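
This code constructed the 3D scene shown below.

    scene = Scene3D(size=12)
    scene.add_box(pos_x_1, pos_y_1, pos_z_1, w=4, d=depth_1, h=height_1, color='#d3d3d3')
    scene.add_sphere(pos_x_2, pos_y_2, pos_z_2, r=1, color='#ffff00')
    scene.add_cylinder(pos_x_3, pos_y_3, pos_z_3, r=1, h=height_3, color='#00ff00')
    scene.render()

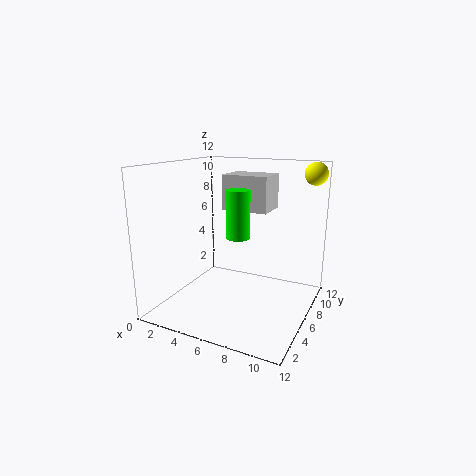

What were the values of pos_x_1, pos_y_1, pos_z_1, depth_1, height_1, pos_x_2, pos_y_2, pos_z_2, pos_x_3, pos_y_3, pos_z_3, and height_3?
pos_x_1 = 4, pos_y_1 = 7, pos_z_1 = 8, depth_1 = 3, height_1 = 3, pos_x_2 = 11, pos_y_2 = 11, pos_z_2 = 11, pos_x_3 = 6, pos_y_3 = 6, pos_z_3 = 6, height_3 = 4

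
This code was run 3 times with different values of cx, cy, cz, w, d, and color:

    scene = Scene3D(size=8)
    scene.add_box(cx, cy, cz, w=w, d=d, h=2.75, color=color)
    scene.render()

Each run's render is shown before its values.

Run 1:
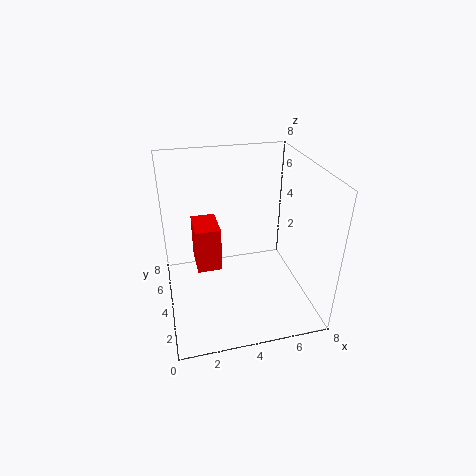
cx = 1.75
cy = 5
cz = 1.25
w = 1.5
d = 2.25
color = 'red'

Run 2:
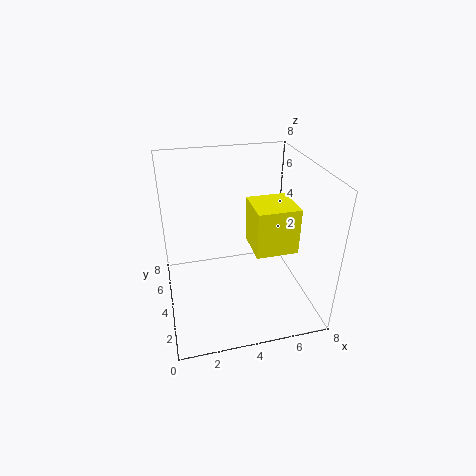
cx = 5
cy = 3.5
cz = 2.75
w = 2.5
d = 2.5
color = 'yellow'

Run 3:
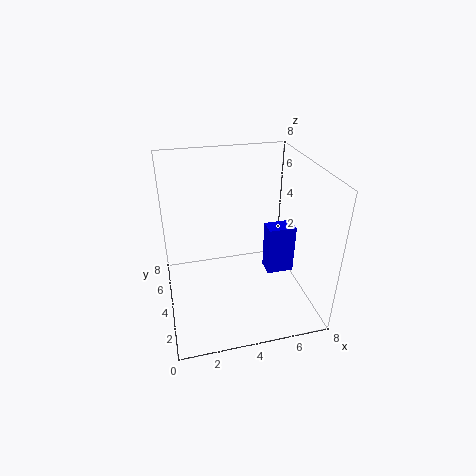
cx = 5.5
cy = 3
cz = 2
w = 1.5
d = 1
color = 'blue'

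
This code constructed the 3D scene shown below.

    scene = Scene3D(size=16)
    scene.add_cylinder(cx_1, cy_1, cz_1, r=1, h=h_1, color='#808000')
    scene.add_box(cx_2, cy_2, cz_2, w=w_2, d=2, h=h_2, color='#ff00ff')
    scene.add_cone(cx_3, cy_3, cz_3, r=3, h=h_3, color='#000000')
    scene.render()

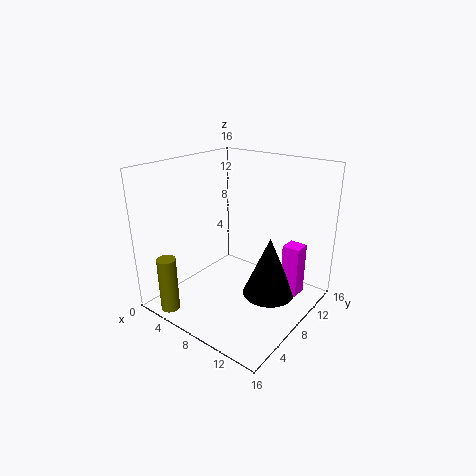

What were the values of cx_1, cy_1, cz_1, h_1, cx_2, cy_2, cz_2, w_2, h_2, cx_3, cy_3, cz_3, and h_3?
cx_1 = 4
cy_1 = 1
cz_1 = 1
h_1 = 6
cx_2 = 12
cy_2 = 11
cz_2 = 1
w_2 = 2
h_2 = 6
cx_3 = 11
cy_3 = 10
cz_3 = 1
h_3 = 7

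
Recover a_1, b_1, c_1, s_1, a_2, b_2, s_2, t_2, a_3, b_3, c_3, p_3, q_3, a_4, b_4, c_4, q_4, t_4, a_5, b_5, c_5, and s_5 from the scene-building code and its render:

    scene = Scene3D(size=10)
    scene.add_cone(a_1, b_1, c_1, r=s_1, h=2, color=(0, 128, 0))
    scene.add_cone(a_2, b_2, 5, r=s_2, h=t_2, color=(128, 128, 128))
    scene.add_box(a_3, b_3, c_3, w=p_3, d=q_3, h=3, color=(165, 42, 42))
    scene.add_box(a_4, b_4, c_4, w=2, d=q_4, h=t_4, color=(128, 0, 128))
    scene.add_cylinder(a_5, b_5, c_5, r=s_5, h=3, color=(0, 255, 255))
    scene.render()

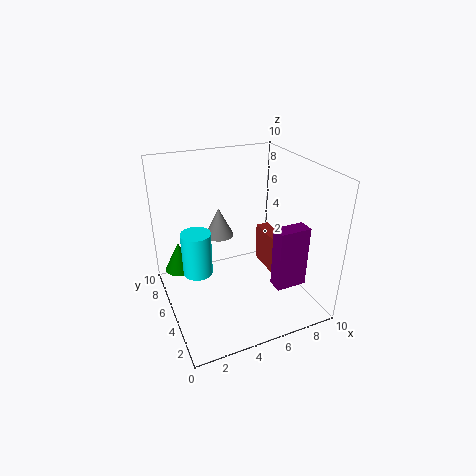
a_1 = 1; b_1 = 6; c_1 = 3; s_1 = 1; a_2 = 4; b_2 = 6; s_2 = 1; t_2 = 2; a_3 = 8; b_3 = 5; c_3 = 1; p_3 = 1; q_3 = 3; a_4 = 6; b_4 = 1; c_4 = 3; q_4 = 1; t_4 = 4; a_5 = 2; b_5 = 5; c_5 = 3; s_5 = 1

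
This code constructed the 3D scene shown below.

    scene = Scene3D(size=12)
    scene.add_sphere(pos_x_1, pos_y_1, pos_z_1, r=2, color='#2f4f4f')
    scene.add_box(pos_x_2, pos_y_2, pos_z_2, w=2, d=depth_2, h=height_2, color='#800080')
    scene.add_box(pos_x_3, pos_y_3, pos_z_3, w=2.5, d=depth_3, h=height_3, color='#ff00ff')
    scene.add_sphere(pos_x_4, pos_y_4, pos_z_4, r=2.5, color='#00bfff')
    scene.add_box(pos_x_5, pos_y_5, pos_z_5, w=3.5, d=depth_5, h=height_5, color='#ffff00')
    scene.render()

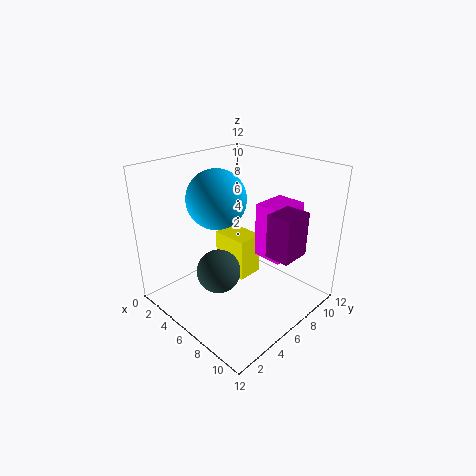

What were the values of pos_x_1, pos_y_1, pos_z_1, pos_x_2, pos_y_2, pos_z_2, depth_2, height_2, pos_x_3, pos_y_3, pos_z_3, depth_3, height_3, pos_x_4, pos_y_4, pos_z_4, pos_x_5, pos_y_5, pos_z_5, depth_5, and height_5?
pos_x_1 = 4
pos_y_1 = 5.5
pos_z_1 = 2
pos_x_2 = 9
pos_y_2 = 6
pos_z_2 = 5.5
depth_2 = 2.5
height_2 = 3.5
pos_x_3 = 7
pos_y_3 = 7
pos_z_3 = 4.5
depth_3 = 3
height_3 = 4.5
pos_x_4 = 4
pos_y_4 = 5.5
pos_z_4 = 9
pos_x_5 = 1.5
pos_y_5 = 7.5
pos_z_5 = 0.5
depth_5 = 2.5
height_5 = 4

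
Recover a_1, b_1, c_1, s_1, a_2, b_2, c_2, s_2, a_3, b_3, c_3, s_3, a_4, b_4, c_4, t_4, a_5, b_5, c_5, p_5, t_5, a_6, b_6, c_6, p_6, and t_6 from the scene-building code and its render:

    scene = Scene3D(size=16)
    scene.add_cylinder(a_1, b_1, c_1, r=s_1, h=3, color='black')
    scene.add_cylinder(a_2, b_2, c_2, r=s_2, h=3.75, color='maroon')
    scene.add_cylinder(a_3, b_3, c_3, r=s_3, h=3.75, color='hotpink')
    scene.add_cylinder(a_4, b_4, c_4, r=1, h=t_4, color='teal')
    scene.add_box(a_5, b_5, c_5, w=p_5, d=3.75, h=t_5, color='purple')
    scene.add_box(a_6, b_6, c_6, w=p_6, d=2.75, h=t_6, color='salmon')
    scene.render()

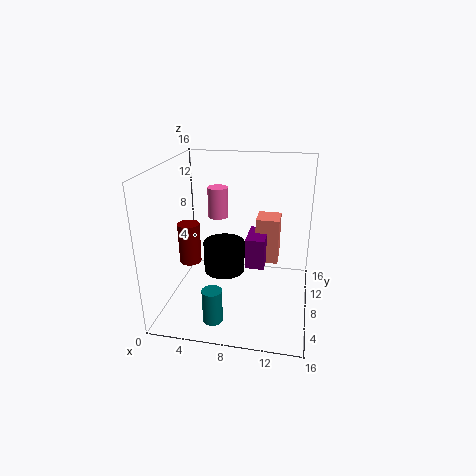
a_1 = 7.5, b_1 = 3.75, c_1 = 6.5, s_1 = 2, a_2 = 4.75, b_2 = 1.75, c_2 = 8.25, s_2 = 1, a_3 = 4.5, b_3 = 12.75, c_3 = 8.5, s_3 = 1.25, a_4 = 6.75, b_4 = 1.5, c_4 = 1.75, t_4 = 3.5, a_5 = 9.25, b_5 = 5.5, c_5 = 5.75, p_5 = 2, t_5 = 3.25, a_6 = 10, b_6 = 7.5, c_6 = 5.5, p_6 = 2.5, t_6 = 5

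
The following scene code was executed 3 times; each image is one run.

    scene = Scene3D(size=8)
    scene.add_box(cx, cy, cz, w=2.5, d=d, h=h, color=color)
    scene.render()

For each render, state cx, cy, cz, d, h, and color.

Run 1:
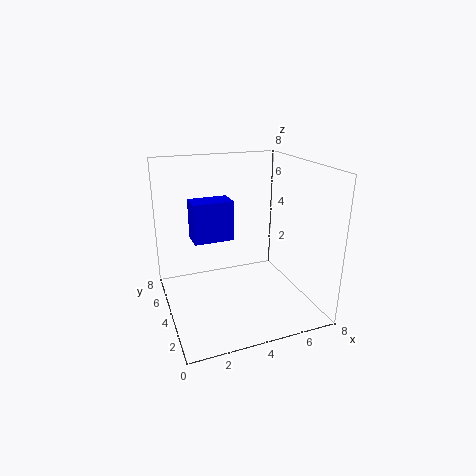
cx = 2
cy = 6
cz = 3
d = 1.5
h = 2.5
color = 'blue'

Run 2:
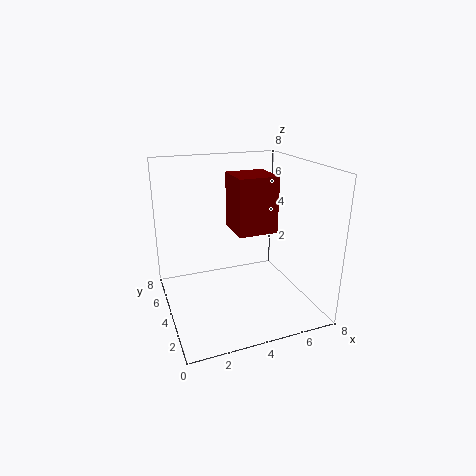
cx = 4.5
cy = 5
cz = 3.5
d = 2.5
h = 3.5
color = 'maroon'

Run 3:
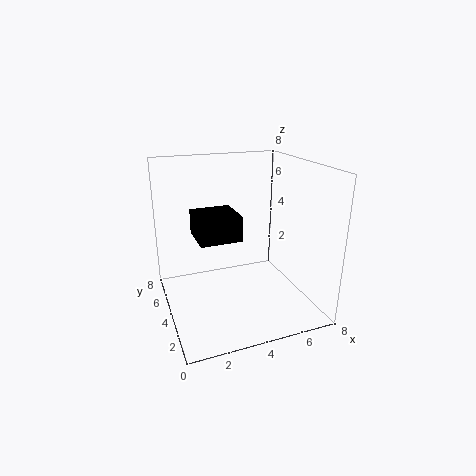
cx = 2
cy = 4.5
cz = 3.5
d = 2.5
h = 1.5
color = 'black'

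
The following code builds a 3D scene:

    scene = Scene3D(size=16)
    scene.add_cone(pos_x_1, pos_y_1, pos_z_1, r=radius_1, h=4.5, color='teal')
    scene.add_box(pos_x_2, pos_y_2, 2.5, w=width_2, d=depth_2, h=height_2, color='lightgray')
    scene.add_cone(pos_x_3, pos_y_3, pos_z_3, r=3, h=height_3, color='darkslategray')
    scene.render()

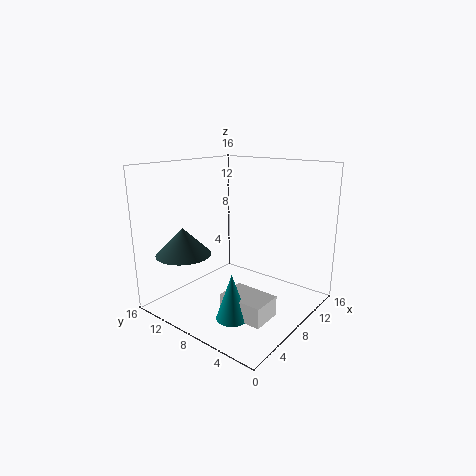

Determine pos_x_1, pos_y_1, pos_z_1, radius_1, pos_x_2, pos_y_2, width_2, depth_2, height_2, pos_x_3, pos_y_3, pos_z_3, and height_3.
pos_x_1 = 2; pos_y_1 = 4; pos_z_1 = 2.5; radius_1 = 1.5; pos_x_2 = 2; pos_y_2 = 1; width_2 = 3; depth_2 = 4.5; height_2 = 2; pos_x_3 = 3.5; pos_y_3 = 12; pos_z_3 = 6.5; height_3 = 3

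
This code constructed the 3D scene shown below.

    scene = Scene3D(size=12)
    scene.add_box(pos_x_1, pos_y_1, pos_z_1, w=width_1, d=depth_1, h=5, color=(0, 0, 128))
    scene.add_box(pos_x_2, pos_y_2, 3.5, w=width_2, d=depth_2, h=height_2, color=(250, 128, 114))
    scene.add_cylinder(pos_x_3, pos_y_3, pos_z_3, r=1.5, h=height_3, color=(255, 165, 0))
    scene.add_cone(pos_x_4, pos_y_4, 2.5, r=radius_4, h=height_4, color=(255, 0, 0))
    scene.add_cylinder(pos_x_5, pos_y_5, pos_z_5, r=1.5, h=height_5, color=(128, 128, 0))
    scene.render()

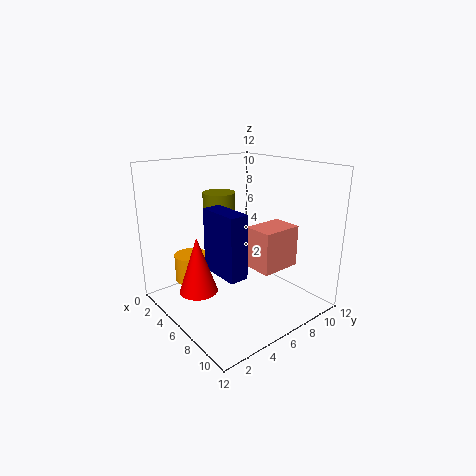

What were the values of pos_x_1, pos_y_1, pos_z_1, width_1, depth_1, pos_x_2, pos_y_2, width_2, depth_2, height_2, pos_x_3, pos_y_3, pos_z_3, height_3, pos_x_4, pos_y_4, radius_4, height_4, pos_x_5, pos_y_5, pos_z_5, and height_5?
pos_x_1 = 5.5
pos_y_1 = 3
pos_z_1 = 4
width_1 = 3.5
depth_1 = 1.5
pos_x_2 = 6.5
pos_y_2 = 6.5
width_2 = 2.5
depth_2 = 3.5
height_2 = 3.5
pos_x_3 = 1.5
pos_y_3 = 4
pos_z_3 = 1
height_3 = 2.5
pos_x_4 = 6
pos_y_4 = 2
radius_4 = 1.5
height_4 = 4.5
pos_x_5 = 2
pos_y_5 = 7
pos_z_5 = 5
height_5 = 4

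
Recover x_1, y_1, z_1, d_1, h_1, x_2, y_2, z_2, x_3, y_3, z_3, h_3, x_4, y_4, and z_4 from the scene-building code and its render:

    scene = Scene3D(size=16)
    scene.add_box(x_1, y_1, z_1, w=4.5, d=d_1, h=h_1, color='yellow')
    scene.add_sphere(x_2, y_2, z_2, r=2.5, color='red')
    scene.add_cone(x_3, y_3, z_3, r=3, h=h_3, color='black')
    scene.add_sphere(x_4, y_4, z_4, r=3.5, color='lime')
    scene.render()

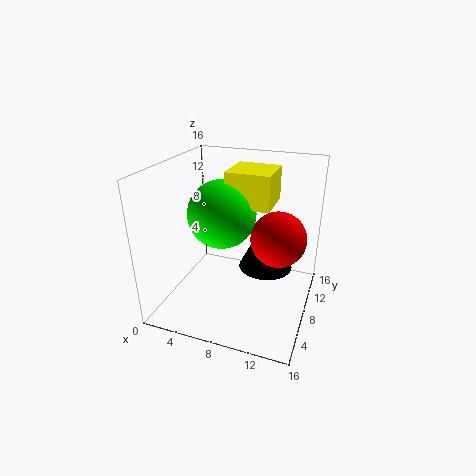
x_1 = 7.5
y_1 = 5.5
z_1 = 12.5
d_1 = 4.5
h_1 = 3.5
x_2 = 13.5
y_2 = 3.5
z_2 = 11
x_3 = 11
y_3 = 9
z_3 = 4.5
h_3 = 6
x_4 = 7
y_4 = 6
z_4 = 11.5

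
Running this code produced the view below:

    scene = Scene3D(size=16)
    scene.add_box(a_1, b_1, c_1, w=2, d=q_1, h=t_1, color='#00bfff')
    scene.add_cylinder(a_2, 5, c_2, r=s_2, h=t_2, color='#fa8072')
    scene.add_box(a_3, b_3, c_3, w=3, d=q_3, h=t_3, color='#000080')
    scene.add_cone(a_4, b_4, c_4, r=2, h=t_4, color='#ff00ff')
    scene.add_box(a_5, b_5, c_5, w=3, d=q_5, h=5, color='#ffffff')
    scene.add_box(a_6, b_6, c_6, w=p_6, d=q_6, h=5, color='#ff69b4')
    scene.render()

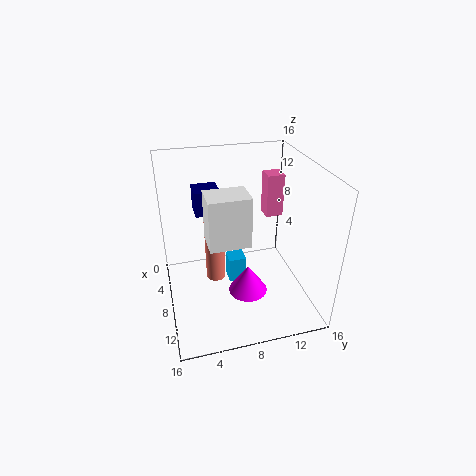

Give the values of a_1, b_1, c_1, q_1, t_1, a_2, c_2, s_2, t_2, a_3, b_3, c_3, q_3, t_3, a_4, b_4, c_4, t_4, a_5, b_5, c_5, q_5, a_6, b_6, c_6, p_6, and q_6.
a_1 = 6, b_1 = 7, c_1 = 2, q_1 = 2, t_1 = 3, a_2 = 10, c_2 = 5, s_2 = 1, t_2 = 7, a_3 = 1, b_3 = 4, c_3 = 9, q_3 = 3, t_3 = 3, a_4 = 12, b_4 = 8, c_4 = 4, t_4 = 3, a_5 = 10, b_5 = 4, c_5 = 10, q_5 = 4, a_6 = 4, b_6 = 12, c_6 = 9, p_6 = 2, q_6 = 2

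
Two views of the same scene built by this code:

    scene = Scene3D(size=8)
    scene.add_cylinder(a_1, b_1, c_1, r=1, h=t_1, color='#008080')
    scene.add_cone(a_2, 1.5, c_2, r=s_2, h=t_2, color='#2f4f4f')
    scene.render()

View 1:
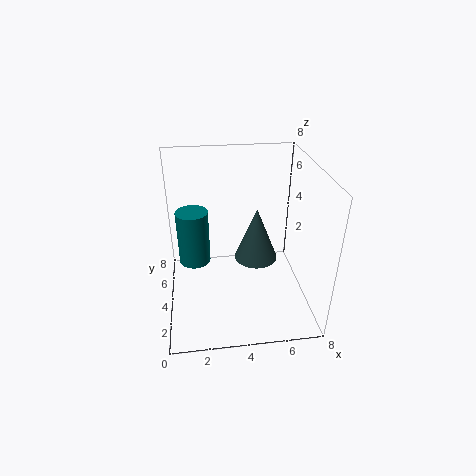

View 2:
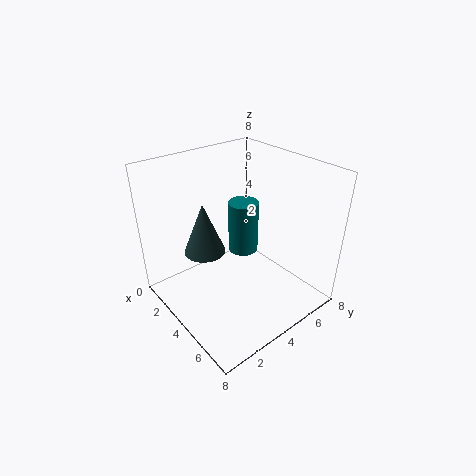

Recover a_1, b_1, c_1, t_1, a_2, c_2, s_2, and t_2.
a_1 = 1.5
b_1 = 6.5
c_1 = 1
t_1 = 3.5
a_2 = 4.5
c_2 = 4.5
s_2 = 1
t_2 = 2.5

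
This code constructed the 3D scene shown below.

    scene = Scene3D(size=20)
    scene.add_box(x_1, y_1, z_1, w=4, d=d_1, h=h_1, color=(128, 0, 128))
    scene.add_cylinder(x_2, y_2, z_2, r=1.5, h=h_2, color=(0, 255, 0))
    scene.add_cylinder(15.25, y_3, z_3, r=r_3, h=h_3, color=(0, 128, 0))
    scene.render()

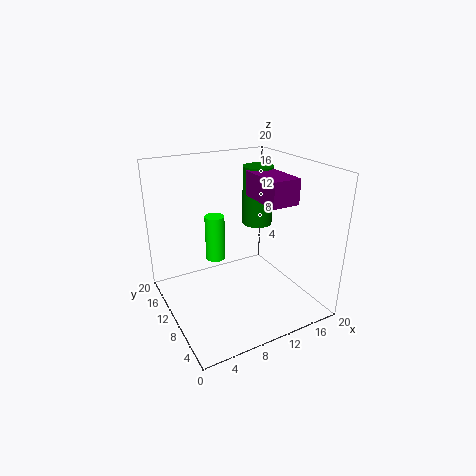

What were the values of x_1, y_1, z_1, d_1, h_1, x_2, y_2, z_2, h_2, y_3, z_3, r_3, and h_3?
x_1 = 12.75
y_1 = 5.75
z_1 = 15
d_1 = 7
h_1 = 3.5
x_2 = 9
y_2 = 15.5
z_2 = 4.5
h_2 = 7
y_3 = 13.5
z_3 = 10
r_3 = 2.25
h_3 = 8.75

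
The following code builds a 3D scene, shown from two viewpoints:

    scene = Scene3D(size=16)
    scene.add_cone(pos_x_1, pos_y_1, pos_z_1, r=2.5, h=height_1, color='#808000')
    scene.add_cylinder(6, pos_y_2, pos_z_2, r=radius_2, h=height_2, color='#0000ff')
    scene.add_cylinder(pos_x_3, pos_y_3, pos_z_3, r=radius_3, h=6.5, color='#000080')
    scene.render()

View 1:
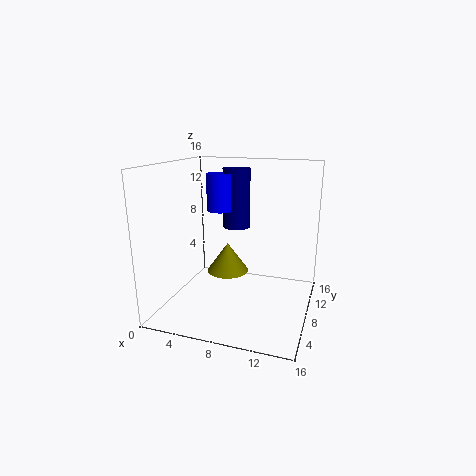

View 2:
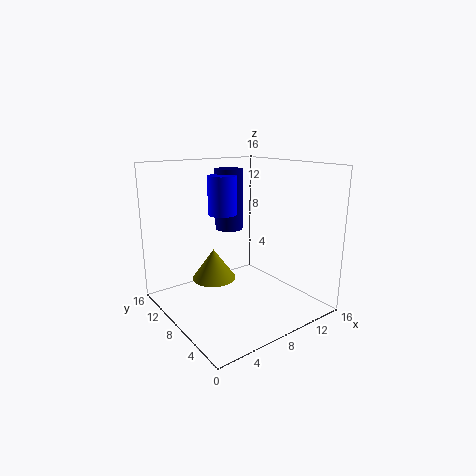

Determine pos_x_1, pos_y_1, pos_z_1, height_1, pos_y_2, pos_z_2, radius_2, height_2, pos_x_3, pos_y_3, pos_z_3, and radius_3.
pos_x_1 = 6; pos_y_1 = 10; pos_z_1 = 3; height_1 = 3.5; pos_y_2 = 8; pos_z_2 = 11; radius_2 = 1.5; height_2 = 4; pos_x_3 = 7.5; pos_y_3 = 9; pos_z_3 = 9; radius_3 = 1.5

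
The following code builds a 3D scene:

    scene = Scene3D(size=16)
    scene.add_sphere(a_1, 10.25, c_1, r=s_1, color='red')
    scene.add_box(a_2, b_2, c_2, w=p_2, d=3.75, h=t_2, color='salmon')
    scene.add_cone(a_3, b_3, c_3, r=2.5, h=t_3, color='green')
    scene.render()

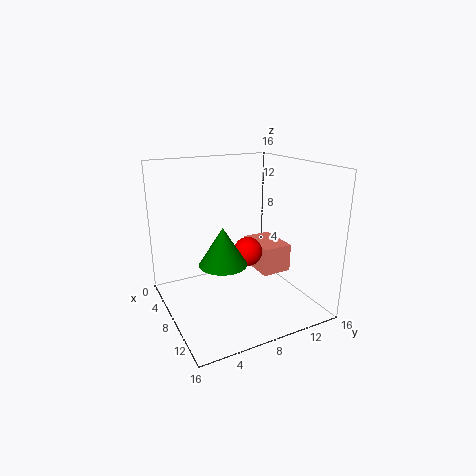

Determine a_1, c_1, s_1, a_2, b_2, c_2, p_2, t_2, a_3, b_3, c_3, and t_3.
a_1 = 6.25, c_1 = 5.25, s_1 = 1.75, a_2 = 2, b_2 = 12, c_2 = 2, p_2 = 5.5, t_2 = 3.5, a_3 = 10, b_3 = 5.25, c_3 = 6.25, t_3 = 4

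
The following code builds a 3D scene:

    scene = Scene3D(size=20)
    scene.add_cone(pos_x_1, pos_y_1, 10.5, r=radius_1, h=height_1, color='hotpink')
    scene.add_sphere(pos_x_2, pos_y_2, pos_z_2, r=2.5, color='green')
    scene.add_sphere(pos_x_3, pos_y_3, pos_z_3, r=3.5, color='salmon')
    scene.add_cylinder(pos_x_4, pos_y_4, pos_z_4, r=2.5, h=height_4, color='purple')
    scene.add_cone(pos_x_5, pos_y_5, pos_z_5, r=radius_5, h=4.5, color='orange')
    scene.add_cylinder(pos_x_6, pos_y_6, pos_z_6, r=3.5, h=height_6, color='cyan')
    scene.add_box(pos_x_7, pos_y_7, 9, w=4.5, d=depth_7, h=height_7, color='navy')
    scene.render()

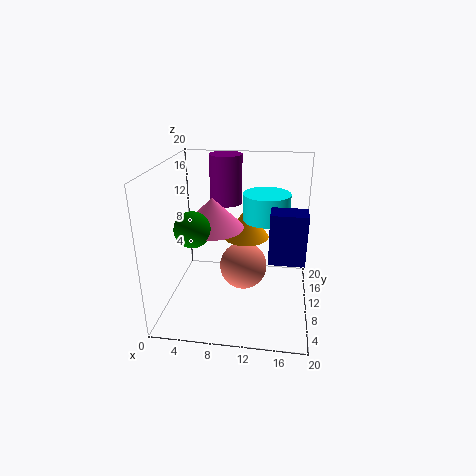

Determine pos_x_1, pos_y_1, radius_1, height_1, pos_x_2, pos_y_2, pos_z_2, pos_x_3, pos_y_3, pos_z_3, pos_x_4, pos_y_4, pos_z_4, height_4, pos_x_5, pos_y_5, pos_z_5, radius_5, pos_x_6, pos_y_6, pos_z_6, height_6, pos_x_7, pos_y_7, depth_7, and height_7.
pos_x_1 = 6
pos_y_1 = 12
radius_1 = 4.5
height_1 = 4.5
pos_x_2 = 4
pos_y_2 = 8.5
pos_z_2 = 11.5
pos_x_3 = 10.5
pos_y_3 = 12
pos_z_3 = 4.5
pos_x_4 = 7
pos_y_4 = 17.5
pos_z_4 = 12.5
height_4 = 7.5
pos_x_5 = 10.5
pos_y_5 = 15
pos_z_5 = 8
radius_5 = 3.5
pos_x_6 = 13.5
pos_y_6 = 15
pos_z_6 = 11
height_6 = 4
pos_x_7 = 14.5
pos_y_7 = 5
depth_7 = 3
height_7 = 6.5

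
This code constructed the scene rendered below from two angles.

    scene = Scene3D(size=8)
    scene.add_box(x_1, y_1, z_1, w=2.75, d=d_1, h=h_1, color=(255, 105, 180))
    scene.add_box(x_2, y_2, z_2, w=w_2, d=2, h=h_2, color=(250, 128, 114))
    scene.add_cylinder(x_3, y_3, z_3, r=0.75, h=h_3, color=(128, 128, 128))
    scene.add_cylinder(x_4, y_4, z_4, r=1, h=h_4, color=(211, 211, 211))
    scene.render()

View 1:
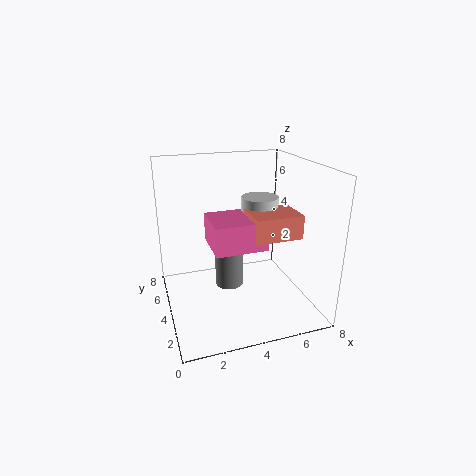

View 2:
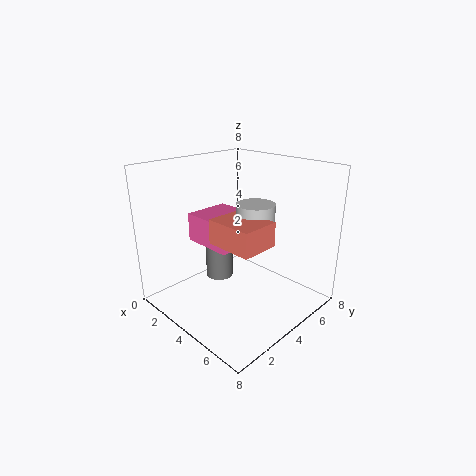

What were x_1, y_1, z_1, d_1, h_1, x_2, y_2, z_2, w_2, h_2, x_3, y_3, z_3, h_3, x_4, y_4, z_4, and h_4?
x_1 = 2.25; y_1 = 2; z_1 = 4; d_1 = 2.5; h_1 = 1.5; x_2 = 4.25; y_2 = 1.75; z_2 = 4.5; w_2 = 2.5; h_2 = 1.25; x_3 = 3.25; y_3 = 3.25; z_3 = 1.75; h_3 = 3; x_4 = 5.25; y_4 = 4; z_4 = 4.5; h_4 = 1.75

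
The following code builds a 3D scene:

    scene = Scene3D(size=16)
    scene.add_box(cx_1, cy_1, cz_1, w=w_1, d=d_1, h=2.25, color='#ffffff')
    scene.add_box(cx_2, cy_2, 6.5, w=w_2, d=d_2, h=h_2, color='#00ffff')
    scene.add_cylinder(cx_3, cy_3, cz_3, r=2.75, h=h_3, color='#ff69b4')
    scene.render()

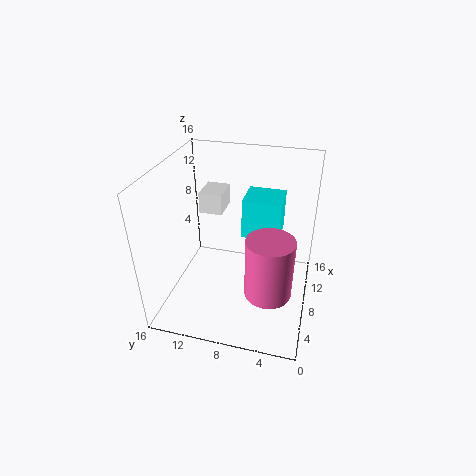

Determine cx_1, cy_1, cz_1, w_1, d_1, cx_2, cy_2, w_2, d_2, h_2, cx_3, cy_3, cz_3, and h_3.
cx_1 = 7.75, cy_1 = 9.75, cz_1 = 10.75, w_1 = 3.25, d_1 = 2.5, cx_2 = 10.5, cy_2 = 3.75, w_2 = 4.25, d_2 = 4.5, h_2 = 4.75, cx_3 = 7.5, cy_3 = 4.25, cz_3 = 1.25, h_3 = 7.25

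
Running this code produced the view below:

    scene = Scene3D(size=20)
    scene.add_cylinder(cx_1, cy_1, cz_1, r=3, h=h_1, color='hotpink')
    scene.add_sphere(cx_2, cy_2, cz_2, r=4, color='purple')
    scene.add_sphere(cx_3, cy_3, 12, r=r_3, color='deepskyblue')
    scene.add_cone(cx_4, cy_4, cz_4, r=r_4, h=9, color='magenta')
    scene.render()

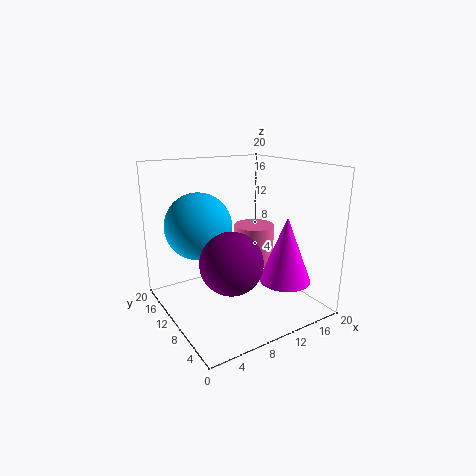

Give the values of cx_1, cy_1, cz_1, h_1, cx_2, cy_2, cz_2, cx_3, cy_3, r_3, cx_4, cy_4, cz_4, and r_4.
cx_1 = 14.5, cy_1 = 12.5, cz_1 = 4.5, h_1 = 6, cx_2 = 6.5, cy_2 = 6, cz_2 = 8.5, cx_3 = 5, cy_3 = 12, r_3 = 4.5, cx_4 = 14.5, cy_4 = 5, cz_4 = 4.5, r_4 = 3.5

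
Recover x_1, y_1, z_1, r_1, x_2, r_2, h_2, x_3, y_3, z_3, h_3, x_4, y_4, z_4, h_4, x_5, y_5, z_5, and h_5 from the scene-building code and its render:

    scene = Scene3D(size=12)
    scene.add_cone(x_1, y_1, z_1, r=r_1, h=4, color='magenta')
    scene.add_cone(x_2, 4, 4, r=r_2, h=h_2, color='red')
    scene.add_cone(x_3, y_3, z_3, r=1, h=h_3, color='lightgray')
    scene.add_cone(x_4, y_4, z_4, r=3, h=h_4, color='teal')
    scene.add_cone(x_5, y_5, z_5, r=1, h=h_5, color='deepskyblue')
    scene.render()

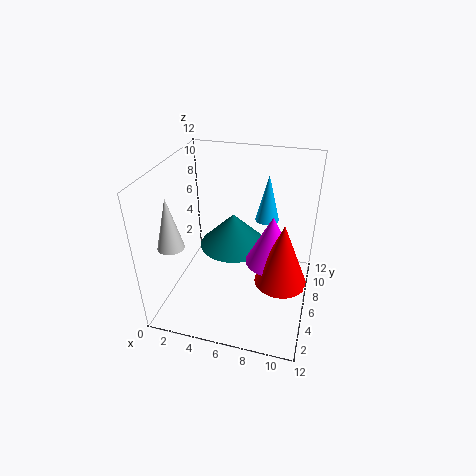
x_1 = 9; y_1 = 5; z_1 = 5; r_1 = 2; x_2 = 10; r_2 = 2; h_2 = 5; x_3 = 2; y_3 = 2; z_3 = 7; h_3 = 4; x_4 = 5; y_4 = 8; z_4 = 4; h_4 = 3; x_5 = 8; y_5 = 8; z_5 = 7; h_5 = 4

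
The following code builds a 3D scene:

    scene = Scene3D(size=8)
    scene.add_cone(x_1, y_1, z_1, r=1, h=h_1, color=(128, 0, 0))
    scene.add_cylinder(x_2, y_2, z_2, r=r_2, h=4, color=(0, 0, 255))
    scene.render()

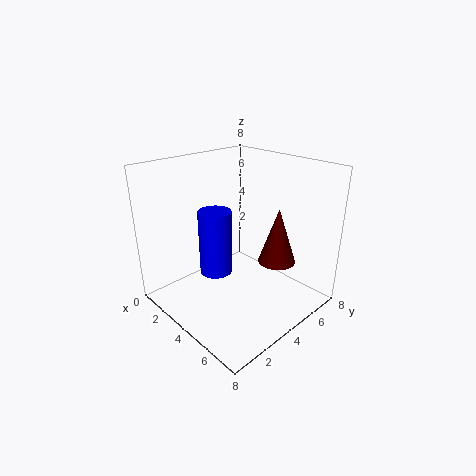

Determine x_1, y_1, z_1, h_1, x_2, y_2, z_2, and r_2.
x_1 = 6, y_1 = 5, z_1 = 3, h_1 = 3, x_2 = 2, y_2 = 4, z_2 = 1, r_2 = 1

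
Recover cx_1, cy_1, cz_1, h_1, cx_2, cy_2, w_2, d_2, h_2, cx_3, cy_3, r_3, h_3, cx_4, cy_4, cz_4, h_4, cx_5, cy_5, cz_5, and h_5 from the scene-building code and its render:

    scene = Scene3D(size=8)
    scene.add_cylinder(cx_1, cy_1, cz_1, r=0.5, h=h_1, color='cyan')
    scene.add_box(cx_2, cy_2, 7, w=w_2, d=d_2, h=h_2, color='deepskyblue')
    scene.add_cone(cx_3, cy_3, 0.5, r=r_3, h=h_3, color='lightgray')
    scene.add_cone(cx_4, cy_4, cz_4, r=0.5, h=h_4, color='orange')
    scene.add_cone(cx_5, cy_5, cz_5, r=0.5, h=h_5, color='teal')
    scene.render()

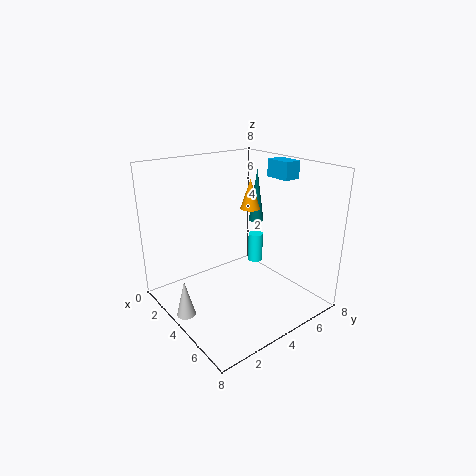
cx_1 = 1.5; cy_1 = 7.5; cz_1 = 0.5; h_1 = 2; cx_2 = 3.5; cy_2 = 6.5; w_2 = 1.5; d_2 = 1; h_2 = 1; cx_3 = 4; cy_3 = 0.5; r_3 = 0.5; h_3 = 2; cx_4 = 5; cy_4 = 4; cz_4 = 6; h_4 = 1.5; cx_5 = 1.5; cy_5 = 7.5; cz_5 = 3.5; h_5 = 3.5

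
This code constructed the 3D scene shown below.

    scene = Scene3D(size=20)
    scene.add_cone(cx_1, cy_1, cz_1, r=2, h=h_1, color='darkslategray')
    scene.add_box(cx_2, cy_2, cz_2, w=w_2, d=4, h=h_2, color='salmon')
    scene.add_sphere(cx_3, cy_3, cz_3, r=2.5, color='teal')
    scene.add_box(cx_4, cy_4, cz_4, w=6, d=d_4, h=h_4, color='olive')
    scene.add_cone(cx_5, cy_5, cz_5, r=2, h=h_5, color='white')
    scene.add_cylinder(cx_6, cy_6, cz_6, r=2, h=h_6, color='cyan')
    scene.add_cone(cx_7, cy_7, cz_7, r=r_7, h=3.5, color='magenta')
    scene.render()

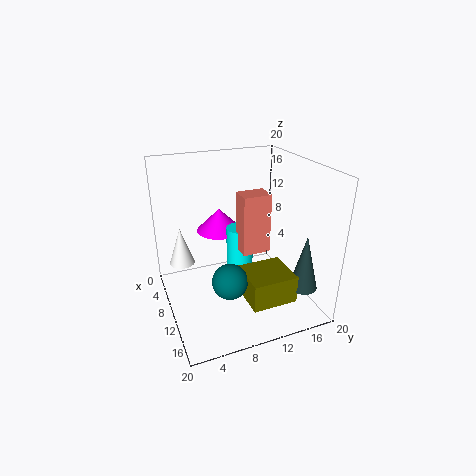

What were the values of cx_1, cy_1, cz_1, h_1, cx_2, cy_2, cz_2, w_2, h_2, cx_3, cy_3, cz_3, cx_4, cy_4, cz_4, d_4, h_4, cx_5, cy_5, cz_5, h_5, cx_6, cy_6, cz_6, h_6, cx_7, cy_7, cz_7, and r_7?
cx_1 = 15; cy_1 = 18; cz_1 = 3; h_1 = 8; cx_2 = 8; cy_2 = 10.5; cz_2 = 7.5; w_2 = 3; h_2 = 8.5; cx_3 = 12; cy_3 = 8; cz_3 = 4.5; cx_4 = 10; cy_4 = 10; cz_4 = 1.5; d_4 = 6.5; h_4 = 4; cx_5 = 2; cy_5 = 3.5; cz_5 = 3; h_5 = 6; cx_6 = 7; cy_6 = 11.5; cz_6 = 2.5; h_6 = 7.5; cx_7 = 3.5; cy_7 = 9.5; cz_7 = 8.5; r_7 = 3.5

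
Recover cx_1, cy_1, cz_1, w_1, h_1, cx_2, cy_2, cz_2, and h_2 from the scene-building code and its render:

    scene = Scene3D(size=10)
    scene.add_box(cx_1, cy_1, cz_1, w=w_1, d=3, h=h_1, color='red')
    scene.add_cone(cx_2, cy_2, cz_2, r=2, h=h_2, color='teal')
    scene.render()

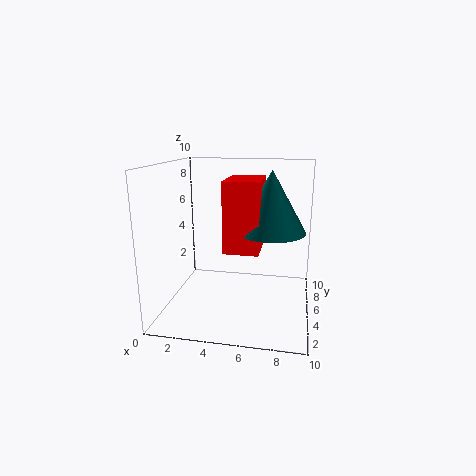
cx_1 = 5, cy_1 = 0.5, cz_1 = 5.5, w_1 = 2, h_1 = 4, cx_2 = 7.5, cy_2 = 2, cz_2 = 6.5, h_2 = 3.5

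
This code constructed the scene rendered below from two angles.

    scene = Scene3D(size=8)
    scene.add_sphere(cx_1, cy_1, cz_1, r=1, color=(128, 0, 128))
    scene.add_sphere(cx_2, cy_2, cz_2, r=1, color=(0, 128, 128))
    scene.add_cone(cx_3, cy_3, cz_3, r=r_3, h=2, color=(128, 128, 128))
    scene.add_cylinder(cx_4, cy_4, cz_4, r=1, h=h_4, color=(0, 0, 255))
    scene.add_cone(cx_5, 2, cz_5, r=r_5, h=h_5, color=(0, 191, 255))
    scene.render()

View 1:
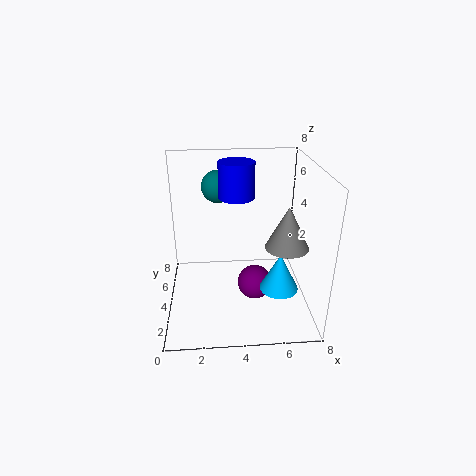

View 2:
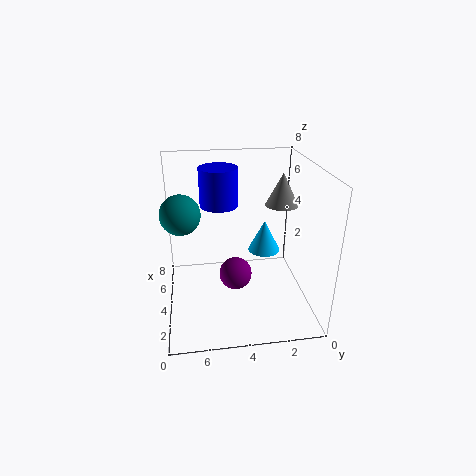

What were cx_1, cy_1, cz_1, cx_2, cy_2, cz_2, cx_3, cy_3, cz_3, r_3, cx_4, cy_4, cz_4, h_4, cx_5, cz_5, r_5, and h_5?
cx_1 = 5
cy_1 = 4
cz_1 = 1
cx_2 = 3
cy_2 = 7
cz_2 = 6
cx_3 = 6
cy_3 = 1
cz_3 = 5
r_3 = 1
cx_4 = 4
cy_4 = 5
cz_4 = 6
h_4 = 2
cx_5 = 6
cz_5 = 2
r_5 = 1
h_5 = 2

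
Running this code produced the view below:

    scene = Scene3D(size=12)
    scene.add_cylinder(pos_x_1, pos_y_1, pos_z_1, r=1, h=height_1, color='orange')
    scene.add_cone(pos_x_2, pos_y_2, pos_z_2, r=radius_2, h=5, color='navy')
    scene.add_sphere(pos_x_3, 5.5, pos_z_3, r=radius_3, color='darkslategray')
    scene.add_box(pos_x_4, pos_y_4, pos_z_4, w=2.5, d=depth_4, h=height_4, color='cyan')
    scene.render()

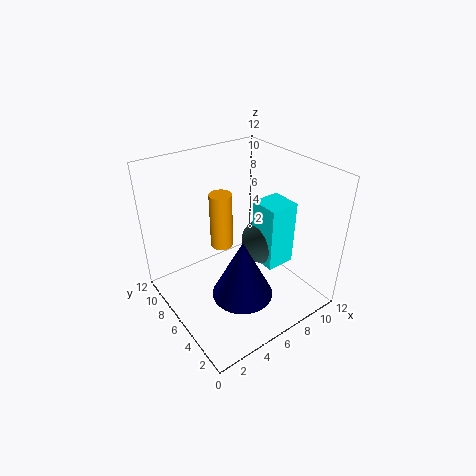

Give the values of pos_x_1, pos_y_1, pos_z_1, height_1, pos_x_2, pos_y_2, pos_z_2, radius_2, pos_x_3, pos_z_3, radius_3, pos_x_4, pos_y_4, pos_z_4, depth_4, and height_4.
pos_x_1 = 6, pos_y_1 = 8.5, pos_z_1 = 4, height_1 = 5, pos_x_2 = 5, pos_y_2 = 4, pos_z_2 = 2, radius_2 = 2.5, pos_x_3 = 8.5, pos_z_3 = 5, radius_3 = 2, pos_x_4 = 7.5, pos_y_4 = 3.5, pos_z_4 = 3.5, depth_4 = 2.5, height_4 = 5.5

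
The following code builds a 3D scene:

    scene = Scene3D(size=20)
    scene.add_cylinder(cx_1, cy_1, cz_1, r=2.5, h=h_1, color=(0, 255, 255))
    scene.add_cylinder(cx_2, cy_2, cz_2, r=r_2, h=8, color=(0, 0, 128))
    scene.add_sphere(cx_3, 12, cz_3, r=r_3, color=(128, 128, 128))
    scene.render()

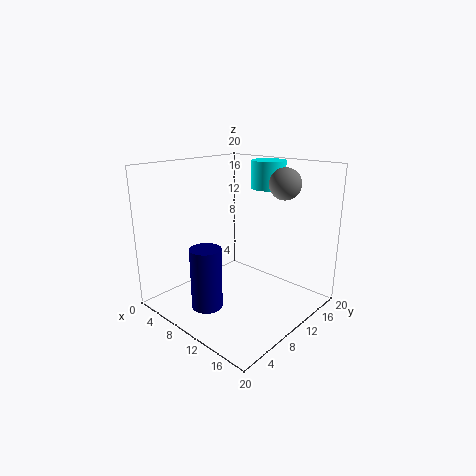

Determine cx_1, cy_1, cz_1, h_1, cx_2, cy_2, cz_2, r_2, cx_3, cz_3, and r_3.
cx_1 = 10; cy_1 = 16.5; cz_1 = 16; h_1 = 4; cx_2 = 10.5; cy_2 = 3.5; cz_2 = 2.5; r_2 = 2; cx_3 = 16; cz_3 = 18; r_3 = 2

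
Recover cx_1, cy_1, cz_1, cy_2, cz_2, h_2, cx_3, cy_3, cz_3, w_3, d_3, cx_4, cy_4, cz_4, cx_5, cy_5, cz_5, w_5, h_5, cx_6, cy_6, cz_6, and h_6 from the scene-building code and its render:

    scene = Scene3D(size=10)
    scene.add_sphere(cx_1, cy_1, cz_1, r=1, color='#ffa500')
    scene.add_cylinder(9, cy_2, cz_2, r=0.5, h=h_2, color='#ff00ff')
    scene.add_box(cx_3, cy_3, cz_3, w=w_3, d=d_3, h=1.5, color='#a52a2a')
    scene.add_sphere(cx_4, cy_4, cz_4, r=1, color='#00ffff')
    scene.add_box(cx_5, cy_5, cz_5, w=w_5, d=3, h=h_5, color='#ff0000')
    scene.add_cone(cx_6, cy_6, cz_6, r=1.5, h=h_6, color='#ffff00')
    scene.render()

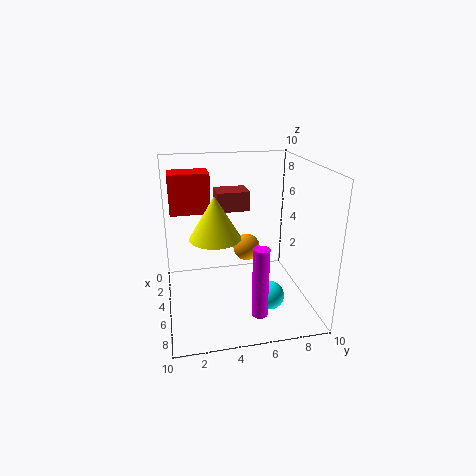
cx_1 = 3.5
cy_1 = 6
cz_1 = 3.5
cy_2 = 5.5
cz_2 = 1.5
h_2 = 4.5
cx_3 = 0.5
cy_3 = 4
cz_3 = 6
w_3 = 2
d_3 = 2.5
cx_4 = 6.5
cy_4 = 7
cz_4 = 1
cx_5 = 0.5
cy_5 = 0.5
cz_5 = 6
w_5 = 2
h_5 = 3
cx_6 = 8
cy_6 = 3
cz_6 = 6.5
h_6 = 2.5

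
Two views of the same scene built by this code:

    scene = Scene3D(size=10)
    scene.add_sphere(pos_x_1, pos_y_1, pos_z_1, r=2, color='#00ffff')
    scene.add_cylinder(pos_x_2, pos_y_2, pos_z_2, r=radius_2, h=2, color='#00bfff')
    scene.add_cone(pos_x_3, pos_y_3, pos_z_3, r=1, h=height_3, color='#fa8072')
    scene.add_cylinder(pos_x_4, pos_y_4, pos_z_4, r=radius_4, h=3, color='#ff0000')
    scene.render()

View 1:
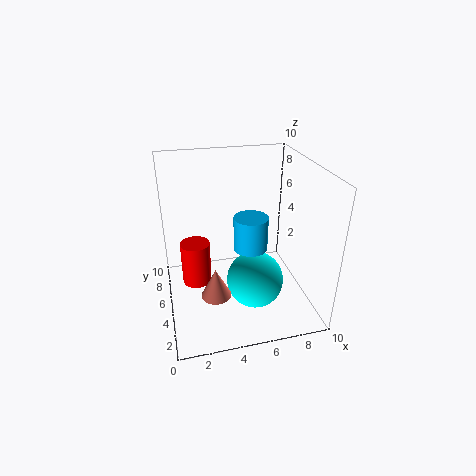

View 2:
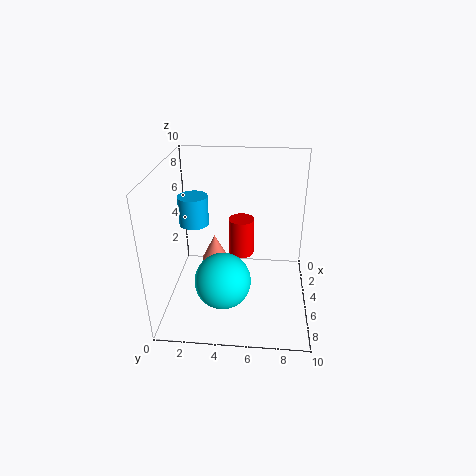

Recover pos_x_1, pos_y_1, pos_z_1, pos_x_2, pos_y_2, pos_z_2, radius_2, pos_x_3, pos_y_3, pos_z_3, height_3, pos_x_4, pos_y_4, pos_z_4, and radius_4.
pos_x_1 = 6, pos_y_1 = 4, pos_z_1 = 2, pos_x_2 = 5, pos_y_2 = 2, pos_z_2 = 6, radius_2 = 1, pos_x_3 = 3, pos_y_3 = 3, pos_z_3 = 2, height_3 = 2, pos_x_4 = 2, pos_y_4 = 5, pos_z_4 = 2, radius_4 = 1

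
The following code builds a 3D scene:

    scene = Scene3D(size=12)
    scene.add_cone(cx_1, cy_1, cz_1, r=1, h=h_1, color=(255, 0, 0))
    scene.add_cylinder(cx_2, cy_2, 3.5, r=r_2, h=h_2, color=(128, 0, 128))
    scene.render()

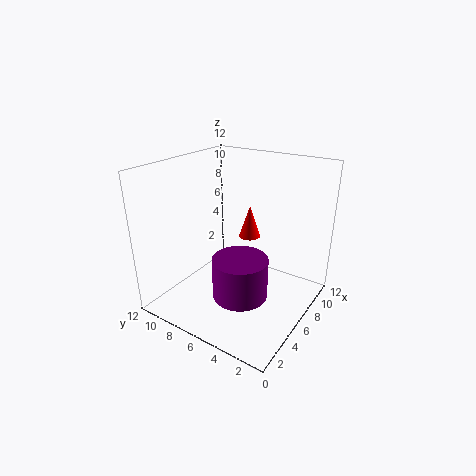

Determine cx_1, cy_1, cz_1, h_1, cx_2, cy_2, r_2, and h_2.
cx_1 = 9.5, cy_1 = 7, cz_1 = 4.5, h_1 = 3, cx_2 = 2.5, cy_2 = 3.5, r_2 = 2, h_2 = 3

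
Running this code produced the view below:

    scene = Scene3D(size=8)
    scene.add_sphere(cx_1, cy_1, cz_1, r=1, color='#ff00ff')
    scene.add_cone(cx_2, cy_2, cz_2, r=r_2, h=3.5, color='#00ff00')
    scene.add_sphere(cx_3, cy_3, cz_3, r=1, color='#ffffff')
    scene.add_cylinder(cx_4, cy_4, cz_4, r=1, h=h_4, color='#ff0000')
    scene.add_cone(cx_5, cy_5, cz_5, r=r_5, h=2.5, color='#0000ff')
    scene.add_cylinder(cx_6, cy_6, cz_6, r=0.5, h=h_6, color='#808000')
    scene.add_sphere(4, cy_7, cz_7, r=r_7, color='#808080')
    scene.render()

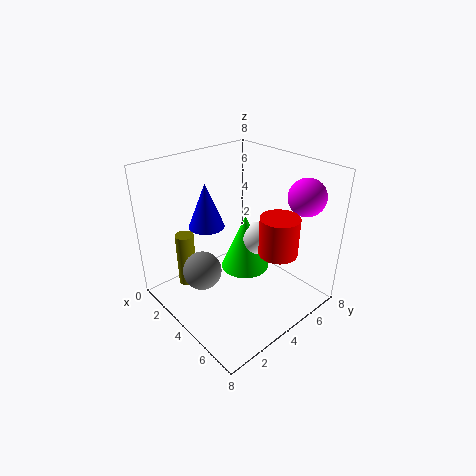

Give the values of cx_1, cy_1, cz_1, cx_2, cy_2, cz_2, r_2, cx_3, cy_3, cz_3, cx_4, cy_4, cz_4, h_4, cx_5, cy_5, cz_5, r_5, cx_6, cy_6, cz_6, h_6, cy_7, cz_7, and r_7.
cx_1 = 6.5, cy_1 = 6.5, cz_1 = 6.5, cx_2 = 3, cy_2 = 5.5, cz_2 = 1, r_2 = 1.5, cx_3 = 3.5, cy_3 = 6, cz_3 = 3, cx_4 = 6.5, cy_4 = 4.5, cz_4 = 4, h_4 = 2, cx_5 = 2.5, cy_5 = 3, cz_5 = 4.5, r_5 = 1, cx_6 = 2.5, cy_6 = 1.5, cz_6 = 1.5, h_6 = 3, cy_7 = 1.5, cz_7 = 3, r_7 = 1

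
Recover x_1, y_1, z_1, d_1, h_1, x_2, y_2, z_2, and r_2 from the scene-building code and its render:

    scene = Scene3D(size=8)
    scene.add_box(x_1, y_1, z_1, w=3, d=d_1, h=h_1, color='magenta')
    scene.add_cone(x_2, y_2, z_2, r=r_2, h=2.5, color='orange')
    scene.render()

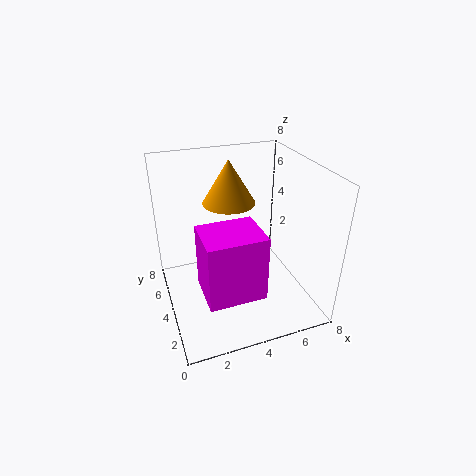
x_1 = 1.5
y_1 = 1
z_1 = 2
d_1 = 2.5
h_1 = 3.5
x_2 = 4
y_2 = 5.5
z_2 = 5.5
r_2 = 1.5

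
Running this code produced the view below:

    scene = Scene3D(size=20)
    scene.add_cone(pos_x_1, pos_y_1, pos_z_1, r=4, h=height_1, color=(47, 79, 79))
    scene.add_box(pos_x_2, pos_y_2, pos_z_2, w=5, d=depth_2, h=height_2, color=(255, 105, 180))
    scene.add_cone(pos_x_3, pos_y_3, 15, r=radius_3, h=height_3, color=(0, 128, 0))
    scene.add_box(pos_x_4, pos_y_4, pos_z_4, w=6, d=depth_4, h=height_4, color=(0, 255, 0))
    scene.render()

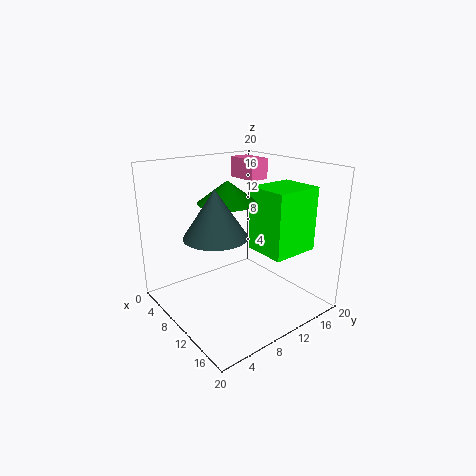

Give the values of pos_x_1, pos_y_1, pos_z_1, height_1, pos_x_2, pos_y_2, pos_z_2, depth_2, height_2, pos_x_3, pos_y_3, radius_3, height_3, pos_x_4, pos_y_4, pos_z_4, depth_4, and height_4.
pos_x_1 = 12; pos_y_1 = 5; pos_z_1 = 12; height_1 = 6; pos_x_2 = 3; pos_y_2 = 14; pos_z_2 = 17; depth_2 = 3; height_2 = 3; pos_x_3 = 9; pos_y_3 = 9; radius_3 = 4; height_3 = 3; pos_x_4 = 10; pos_y_4 = 12; pos_z_4 = 8; depth_4 = 7; height_4 = 9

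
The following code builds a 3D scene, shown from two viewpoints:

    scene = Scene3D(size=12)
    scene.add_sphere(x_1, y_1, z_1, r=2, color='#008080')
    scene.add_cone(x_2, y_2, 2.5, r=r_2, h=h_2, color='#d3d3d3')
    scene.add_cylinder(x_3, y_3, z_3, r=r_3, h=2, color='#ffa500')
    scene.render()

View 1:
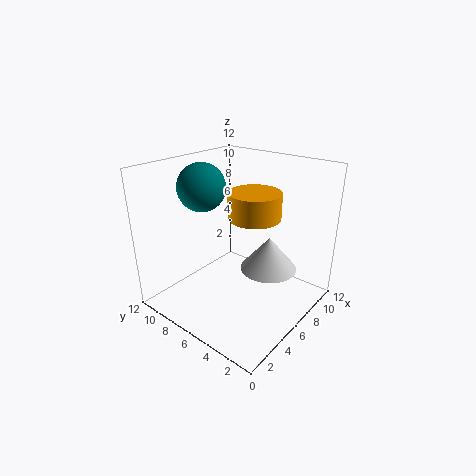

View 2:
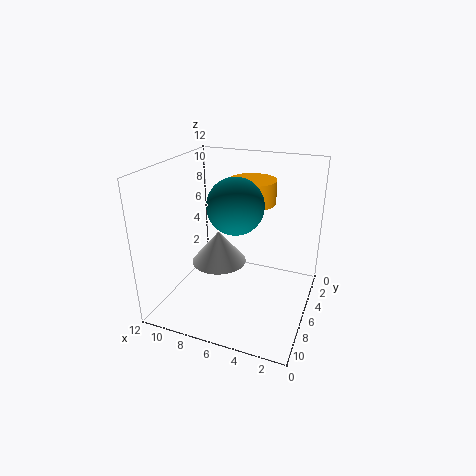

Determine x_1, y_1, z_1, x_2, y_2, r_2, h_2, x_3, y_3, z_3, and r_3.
x_1 = 5
y_1 = 9
z_1 = 10
x_2 = 8.5
y_2 = 4.5
r_2 = 2.5
h_2 = 3
x_3 = 5.5
y_3 = 4
z_3 = 8.5
r_3 = 2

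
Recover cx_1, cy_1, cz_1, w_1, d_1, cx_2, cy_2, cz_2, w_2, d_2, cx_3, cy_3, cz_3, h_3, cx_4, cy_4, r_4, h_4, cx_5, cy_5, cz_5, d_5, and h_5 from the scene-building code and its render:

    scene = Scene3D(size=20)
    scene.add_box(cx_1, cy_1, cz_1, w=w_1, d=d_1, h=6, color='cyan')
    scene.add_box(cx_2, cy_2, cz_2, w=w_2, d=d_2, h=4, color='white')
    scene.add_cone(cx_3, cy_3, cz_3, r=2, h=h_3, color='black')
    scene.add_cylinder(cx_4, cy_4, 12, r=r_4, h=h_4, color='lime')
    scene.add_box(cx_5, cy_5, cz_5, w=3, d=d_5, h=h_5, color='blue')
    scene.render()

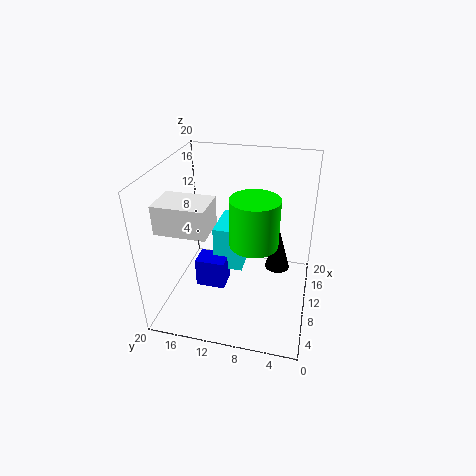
cx_1 = 8, cy_1 = 9, cz_1 = 6, w_1 = 6, d_1 = 4, cx_2 = 5, cy_2 = 13, cz_2 = 12, w_2 = 5, d_2 = 7, cx_3 = 17, cy_3 = 5, cz_3 = 1, h_3 = 7, cx_4 = 6, cy_4 = 7, r_4 = 3, h_4 = 6, cx_5 = 6, cy_5 = 11, cz_5 = 4, d_5 = 4, h_5 = 4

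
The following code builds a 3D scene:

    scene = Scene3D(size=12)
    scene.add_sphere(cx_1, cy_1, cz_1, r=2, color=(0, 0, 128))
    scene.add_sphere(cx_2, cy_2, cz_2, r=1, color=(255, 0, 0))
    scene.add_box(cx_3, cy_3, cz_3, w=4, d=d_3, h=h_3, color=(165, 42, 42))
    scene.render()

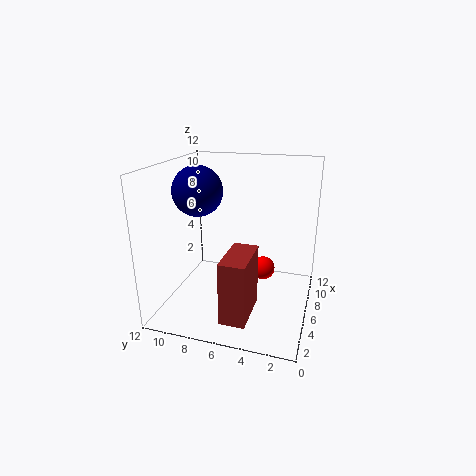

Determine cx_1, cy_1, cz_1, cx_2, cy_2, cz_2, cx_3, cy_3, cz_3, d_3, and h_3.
cx_1 = 5; cy_1 = 9; cz_1 = 10; cx_2 = 7; cy_2 = 4; cz_2 = 3; cx_3 = 1; cy_3 = 4; cz_3 = 1; d_3 = 2; h_3 = 5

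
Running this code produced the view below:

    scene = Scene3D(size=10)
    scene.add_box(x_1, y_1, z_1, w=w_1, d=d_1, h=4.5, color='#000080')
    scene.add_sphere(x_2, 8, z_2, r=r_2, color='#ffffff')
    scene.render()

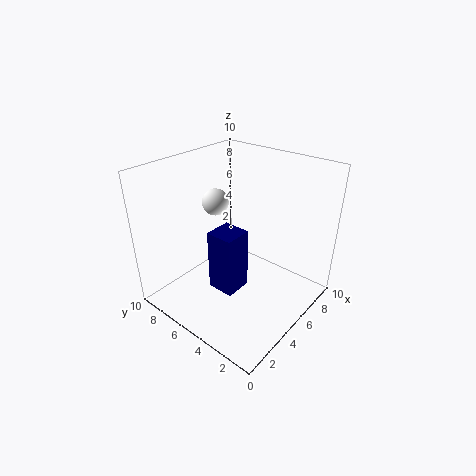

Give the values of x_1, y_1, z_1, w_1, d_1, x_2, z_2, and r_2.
x_1 = 3.5, y_1 = 4.5, z_1 = 1, w_1 = 2, d_1 = 2, x_2 = 6, z_2 = 6.5, r_2 = 1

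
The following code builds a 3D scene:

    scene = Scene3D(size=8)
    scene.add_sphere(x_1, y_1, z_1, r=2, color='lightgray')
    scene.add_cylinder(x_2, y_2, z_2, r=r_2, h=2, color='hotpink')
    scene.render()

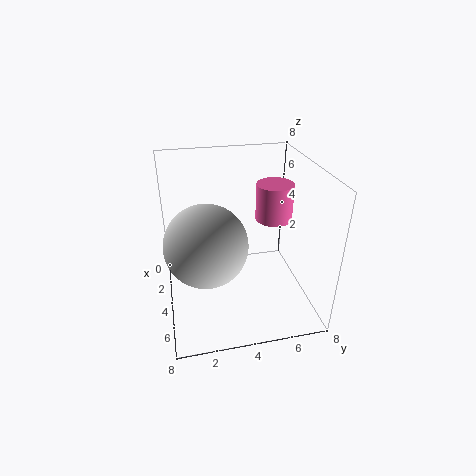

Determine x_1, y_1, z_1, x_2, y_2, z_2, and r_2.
x_1 = 6, y_1 = 2, z_1 = 5, x_2 = 4, y_2 = 6, z_2 = 5, r_2 = 1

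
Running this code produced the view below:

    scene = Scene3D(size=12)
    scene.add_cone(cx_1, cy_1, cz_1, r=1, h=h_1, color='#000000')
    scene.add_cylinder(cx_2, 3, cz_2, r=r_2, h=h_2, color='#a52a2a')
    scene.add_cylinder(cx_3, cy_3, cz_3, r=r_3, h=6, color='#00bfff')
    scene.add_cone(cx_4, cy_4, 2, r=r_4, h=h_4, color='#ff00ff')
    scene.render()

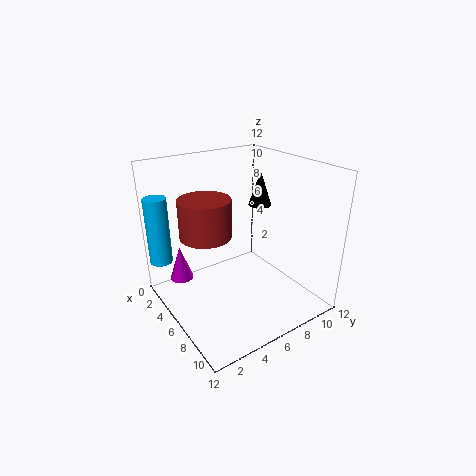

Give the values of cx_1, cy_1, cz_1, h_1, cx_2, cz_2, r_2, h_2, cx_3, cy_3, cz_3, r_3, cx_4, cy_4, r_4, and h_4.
cx_1 = 5
cy_1 = 9
cz_1 = 8
h_1 = 3
cx_2 = 6
cz_2 = 7
r_2 = 2
h_2 = 3
cx_3 = 1
cy_3 = 1
cz_3 = 3
r_3 = 1
cx_4 = 3
cy_4 = 2
r_4 = 1
h_4 = 3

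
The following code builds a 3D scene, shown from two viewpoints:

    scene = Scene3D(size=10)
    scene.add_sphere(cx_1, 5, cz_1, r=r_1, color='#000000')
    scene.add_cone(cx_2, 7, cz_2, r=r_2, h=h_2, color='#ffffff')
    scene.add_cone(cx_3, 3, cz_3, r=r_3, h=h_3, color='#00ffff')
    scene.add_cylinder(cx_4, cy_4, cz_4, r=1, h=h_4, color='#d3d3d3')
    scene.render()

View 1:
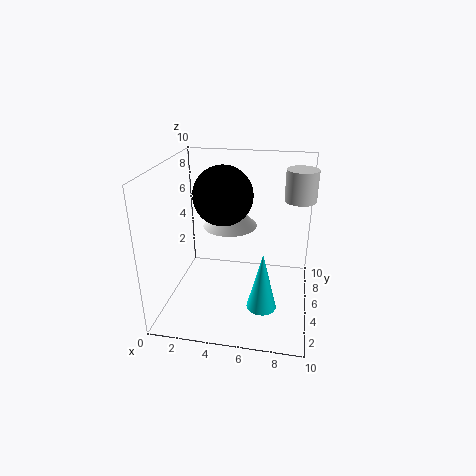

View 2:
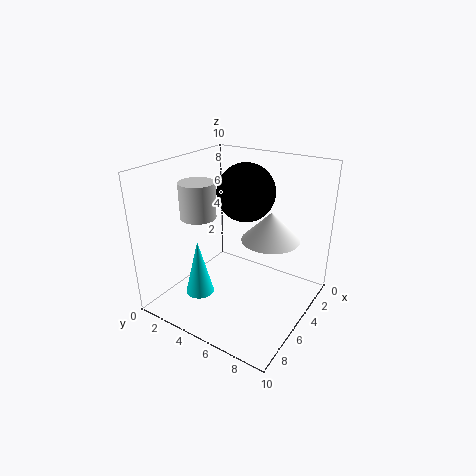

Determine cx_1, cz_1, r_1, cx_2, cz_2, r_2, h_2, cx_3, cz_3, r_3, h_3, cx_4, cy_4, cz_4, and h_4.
cx_1 = 4
cz_1 = 8
r_1 = 2
cx_2 = 4
cz_2 = 5
r_2 = 2
h_2 = 2
cx_3 = 7
cz_3 = 1
r_3 = 1
h_3 = 4
cx_4 = 9
cy_4 = 5
cz_4 = 8
h_4 = 2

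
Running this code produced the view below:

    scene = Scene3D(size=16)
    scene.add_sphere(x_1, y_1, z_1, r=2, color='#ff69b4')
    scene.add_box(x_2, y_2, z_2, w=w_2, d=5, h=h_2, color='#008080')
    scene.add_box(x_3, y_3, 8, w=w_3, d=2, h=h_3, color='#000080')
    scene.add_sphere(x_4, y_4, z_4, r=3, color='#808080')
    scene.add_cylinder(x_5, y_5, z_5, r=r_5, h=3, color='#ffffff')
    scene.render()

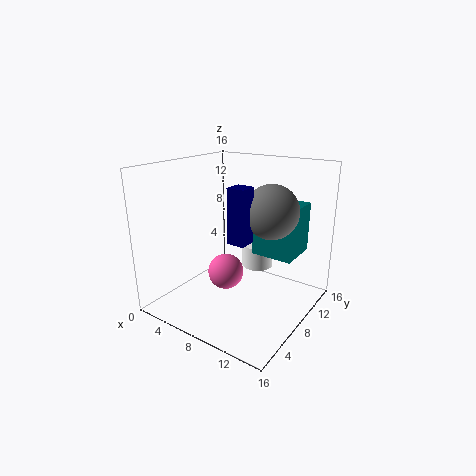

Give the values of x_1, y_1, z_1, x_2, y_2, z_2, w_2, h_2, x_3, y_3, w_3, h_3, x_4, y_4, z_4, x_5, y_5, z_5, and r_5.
x_1 = 7, y_1 = 7, z_1 = 4, x_2 = 8, y_2 = 11, z_2 = 5, w_2 = 5, h_2 = 6, x_3 = 8, y_3 = 6, w_3 = 2, h_3 = 6, x_4 = 11, y_4 = 10, z_4 = 11, x_5 = 7, y_5 = 14, z_5 = 2, r_5 = 2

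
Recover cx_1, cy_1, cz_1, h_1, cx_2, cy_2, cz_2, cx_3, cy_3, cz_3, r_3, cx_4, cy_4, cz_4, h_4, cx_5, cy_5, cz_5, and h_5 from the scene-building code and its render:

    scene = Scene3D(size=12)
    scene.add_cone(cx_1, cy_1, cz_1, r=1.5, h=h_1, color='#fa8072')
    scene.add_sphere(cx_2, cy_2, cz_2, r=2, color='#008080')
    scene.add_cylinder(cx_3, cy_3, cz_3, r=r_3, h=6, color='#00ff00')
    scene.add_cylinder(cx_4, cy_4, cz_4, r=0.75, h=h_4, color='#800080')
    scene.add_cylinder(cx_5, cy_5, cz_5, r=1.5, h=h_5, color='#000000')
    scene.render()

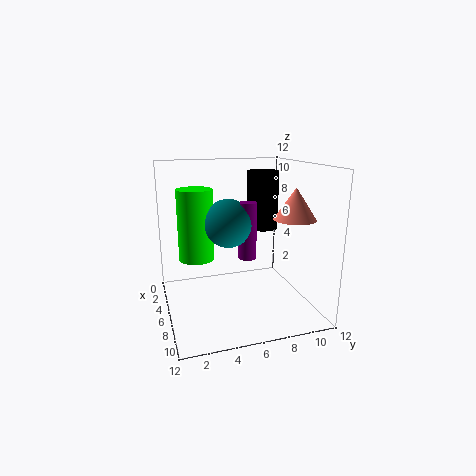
cx_1 = 10.5, cy_1 = 8.75, cz_1 = 8.5, h_1 = 2.25, cx_2 = 5.75, cy_2 = 5.25, cz_2 = 7.25, cx_3 = 4.5, cy_3 = 2.75, cz_3 = 4, r_3 = 1.5, cx_4 = 6.25, cy_4 = 6.75, cz_4 = 4.25, h_4 = 4.75, cx_5 = 2, cy_5 = 9.75, cz_5 = 5.5, h_5 = 5.5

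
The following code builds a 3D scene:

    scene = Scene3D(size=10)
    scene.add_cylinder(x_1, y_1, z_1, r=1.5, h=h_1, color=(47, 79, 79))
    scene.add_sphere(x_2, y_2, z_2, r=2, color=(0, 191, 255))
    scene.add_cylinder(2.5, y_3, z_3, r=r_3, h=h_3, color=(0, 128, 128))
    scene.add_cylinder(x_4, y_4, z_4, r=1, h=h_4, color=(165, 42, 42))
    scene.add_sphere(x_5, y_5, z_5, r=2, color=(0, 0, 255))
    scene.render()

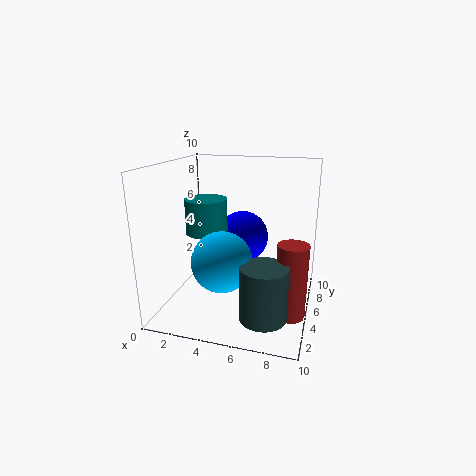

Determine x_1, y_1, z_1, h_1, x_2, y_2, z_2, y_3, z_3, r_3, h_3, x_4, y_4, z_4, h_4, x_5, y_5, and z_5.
x_1 = 7.5
y_1 = 2
z_1 = 1
h_1 = 3.5
x_2 = 4.5
y_2 = 3
z_2 = 4
y_3 = 5.5
z_3 = 5
r_3 = 1.5
h_3 = 2.5
x_4 = 9
y_4 = 3.5
z_4 = 0.5
h_4 = 5
x_5 = 4.5
y_5 = 8
z_5 = 4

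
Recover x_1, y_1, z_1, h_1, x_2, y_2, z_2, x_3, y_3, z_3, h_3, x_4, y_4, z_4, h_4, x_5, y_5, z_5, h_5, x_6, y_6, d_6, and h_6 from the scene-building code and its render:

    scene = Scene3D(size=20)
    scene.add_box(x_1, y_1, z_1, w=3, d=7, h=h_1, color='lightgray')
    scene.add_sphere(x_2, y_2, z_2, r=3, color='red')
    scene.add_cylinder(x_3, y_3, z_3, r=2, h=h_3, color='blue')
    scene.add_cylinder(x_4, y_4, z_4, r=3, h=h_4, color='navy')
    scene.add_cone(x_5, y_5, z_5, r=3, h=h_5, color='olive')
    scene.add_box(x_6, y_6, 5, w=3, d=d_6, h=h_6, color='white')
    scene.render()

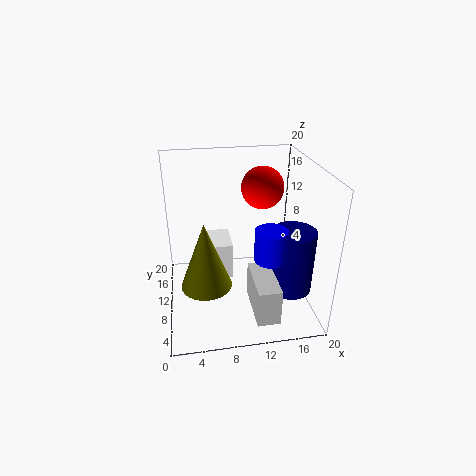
x_1 = 11, y_1 = 1, z_1 = 2, h_1 = 5, x_2 = 14, y_2 = 13, z_2 = 16, x_3 = 13, y_3 = 4, z_3 = 10, h_3 = 4, x_4 = 17, y_4 = 7, z_4 = 3, h_4 = 9, x_5 = 5, y_5 = 3, z_5 = 8, h_5 = 8, x_6 = 6, y_6 = 8, d_6 = 5, h_6 = 5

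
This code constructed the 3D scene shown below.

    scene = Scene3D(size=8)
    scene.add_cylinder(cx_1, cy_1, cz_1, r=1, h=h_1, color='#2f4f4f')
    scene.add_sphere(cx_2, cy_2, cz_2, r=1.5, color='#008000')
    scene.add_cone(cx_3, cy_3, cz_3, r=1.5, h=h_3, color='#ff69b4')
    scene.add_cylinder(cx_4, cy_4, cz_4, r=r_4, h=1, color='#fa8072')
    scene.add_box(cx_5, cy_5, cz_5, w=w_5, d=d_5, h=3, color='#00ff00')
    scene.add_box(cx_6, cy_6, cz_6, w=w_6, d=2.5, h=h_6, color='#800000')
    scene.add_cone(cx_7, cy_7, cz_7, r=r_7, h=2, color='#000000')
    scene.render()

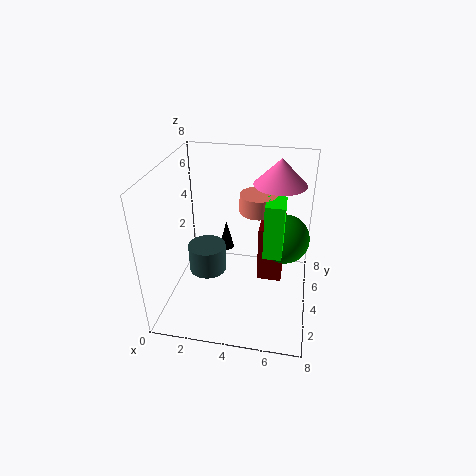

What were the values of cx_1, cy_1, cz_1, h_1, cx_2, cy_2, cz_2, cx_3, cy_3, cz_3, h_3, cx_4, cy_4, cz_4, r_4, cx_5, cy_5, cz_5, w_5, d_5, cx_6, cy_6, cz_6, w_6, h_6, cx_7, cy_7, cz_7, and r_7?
cx_1 = 2.5; cy_1 = 3; cz_1 = 2.5; h_1 = 1.5; cx_2 = 6.5; cy_2 = 6; cz_2 = 3; cx_3 = 6; cy_3 = 6; cz_3 = 6.5; h_3 = 1.5; cx_4 = 5; cy_4 = 4.5; cz_4 = 5.5; r_4 = 1; cx_5 = 5.5; cy_5 = 3; cz_5 = 3.5; w_5 = 1; d_5 = 1.5; cx_6 = 5; cy_6 = 5; cz_6 = 0.5; w_6 = 1.5; h_6 = 3.5; cx_7 = 2.5; cy_7 = 7.5; cz_7 = 1; r_7 = 0.5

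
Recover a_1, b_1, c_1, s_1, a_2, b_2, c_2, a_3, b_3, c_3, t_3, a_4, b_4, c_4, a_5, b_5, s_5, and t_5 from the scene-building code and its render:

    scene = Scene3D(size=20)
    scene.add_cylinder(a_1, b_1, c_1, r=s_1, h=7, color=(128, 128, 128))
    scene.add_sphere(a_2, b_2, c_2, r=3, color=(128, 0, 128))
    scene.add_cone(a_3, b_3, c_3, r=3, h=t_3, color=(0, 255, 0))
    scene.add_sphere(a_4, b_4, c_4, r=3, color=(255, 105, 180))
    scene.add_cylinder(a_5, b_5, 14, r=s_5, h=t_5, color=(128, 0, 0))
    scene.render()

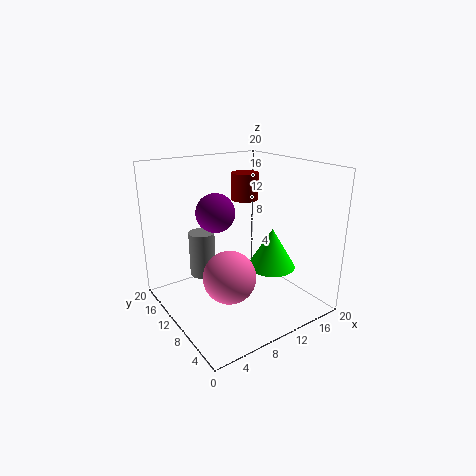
a_1 = 8; b_1 = 17; c_1 = 2; s_1 = 2; a_2 = 10; b_2 = 16; c_2 = 12; a_3 = 11; b_3 = 4; c_3 = 8; t_3 = 5; a_4 = 4; b_4 = 3; c_4 = 9; a_5 = 14; b_5 = 14; s_5 = 2; t_5 = 4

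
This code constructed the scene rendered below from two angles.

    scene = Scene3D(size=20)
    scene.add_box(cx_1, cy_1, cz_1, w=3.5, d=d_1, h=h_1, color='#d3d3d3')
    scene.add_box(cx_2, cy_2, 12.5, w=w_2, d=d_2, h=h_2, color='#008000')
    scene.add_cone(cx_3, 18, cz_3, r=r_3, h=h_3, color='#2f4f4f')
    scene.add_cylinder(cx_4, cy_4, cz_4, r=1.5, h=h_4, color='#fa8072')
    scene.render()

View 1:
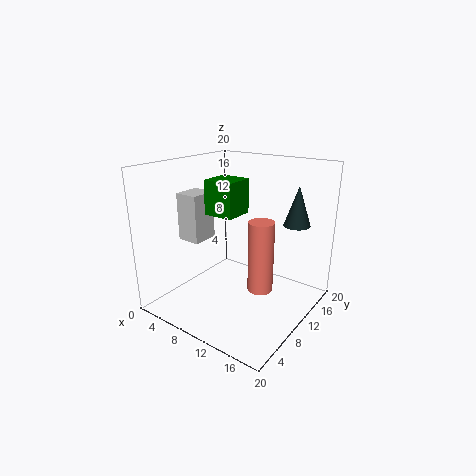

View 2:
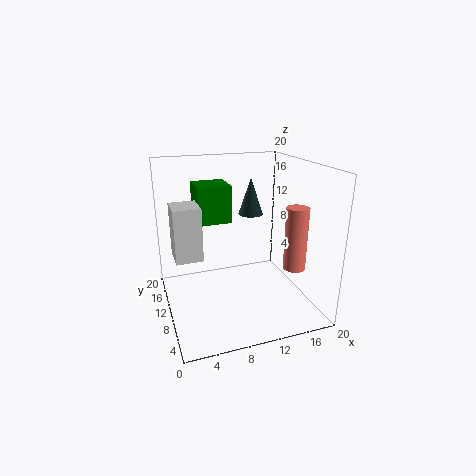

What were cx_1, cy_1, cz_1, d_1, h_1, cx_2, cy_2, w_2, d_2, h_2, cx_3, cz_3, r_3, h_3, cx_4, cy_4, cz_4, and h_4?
cx_1 = 1, cy_1 = 7.5, cz_1 = 8.5, d_1 = 4, h_1 = 7, cx_2 = 4.5, cy_2 = 9.5, w_2 = 4.5, d_2 = 4.5, h_2 = 5, cx_3 = 15, cz_3 = 10.5, r_3 = 2, h_3 = 6, cx_4 = 16.5, cy_4 = 5.5, cz_4 = 6.5, h_4 = 8.5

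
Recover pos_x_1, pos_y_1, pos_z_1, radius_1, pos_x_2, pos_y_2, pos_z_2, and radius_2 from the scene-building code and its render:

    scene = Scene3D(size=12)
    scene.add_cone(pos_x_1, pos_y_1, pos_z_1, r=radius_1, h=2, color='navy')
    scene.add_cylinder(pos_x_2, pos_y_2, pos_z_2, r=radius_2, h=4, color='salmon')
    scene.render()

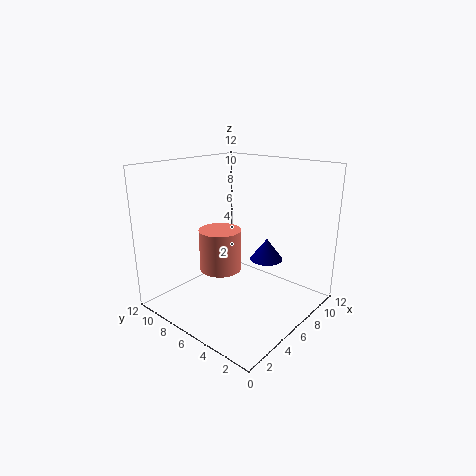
pos_x_1 = 9.5
pos_y_1 = 5.5
pos_z_1 = 3
radius_1 = 1.5
pos_x_2 = 7.5
pos_y_2 = 9.5
pos_z_2 = 1.5
radius_2 = 2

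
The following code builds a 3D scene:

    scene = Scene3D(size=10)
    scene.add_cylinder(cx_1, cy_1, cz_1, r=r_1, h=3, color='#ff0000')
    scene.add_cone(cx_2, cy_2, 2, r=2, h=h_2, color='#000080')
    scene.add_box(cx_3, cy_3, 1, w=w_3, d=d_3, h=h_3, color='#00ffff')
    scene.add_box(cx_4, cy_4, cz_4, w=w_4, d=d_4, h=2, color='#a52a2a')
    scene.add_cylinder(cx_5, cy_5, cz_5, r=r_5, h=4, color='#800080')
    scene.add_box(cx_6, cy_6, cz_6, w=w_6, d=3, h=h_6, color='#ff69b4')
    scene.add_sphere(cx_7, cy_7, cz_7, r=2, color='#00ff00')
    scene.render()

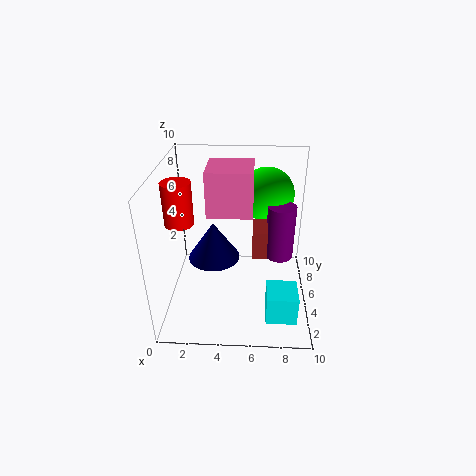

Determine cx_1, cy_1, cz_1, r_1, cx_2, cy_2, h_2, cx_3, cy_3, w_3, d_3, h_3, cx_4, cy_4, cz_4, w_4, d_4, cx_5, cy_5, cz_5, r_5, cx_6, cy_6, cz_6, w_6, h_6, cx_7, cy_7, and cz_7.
cx_1 = 1, cy_1 = 5, cz_1 = 6, r_1 = 1, cx_2 = 3, cy_2 = 7, h_2 = 3, cx_3 = 7, cy_3 = 1, w_3 = 2, d_3 = 2, h_3 = 2, cx_4 = 6, cy_4 = 4, cz_4 = 4, w_4 = 1, d_4 = 2, cx_5 = 8, cy_5 = 6, cz_5 = 3, r_5 = 1, cx_6 = 3, cy_6 = 4, cz_6 = 7, w_6 = 3, h_6 = 3, cx_7 = 7, cy_7 = 8, cz_7 = 7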